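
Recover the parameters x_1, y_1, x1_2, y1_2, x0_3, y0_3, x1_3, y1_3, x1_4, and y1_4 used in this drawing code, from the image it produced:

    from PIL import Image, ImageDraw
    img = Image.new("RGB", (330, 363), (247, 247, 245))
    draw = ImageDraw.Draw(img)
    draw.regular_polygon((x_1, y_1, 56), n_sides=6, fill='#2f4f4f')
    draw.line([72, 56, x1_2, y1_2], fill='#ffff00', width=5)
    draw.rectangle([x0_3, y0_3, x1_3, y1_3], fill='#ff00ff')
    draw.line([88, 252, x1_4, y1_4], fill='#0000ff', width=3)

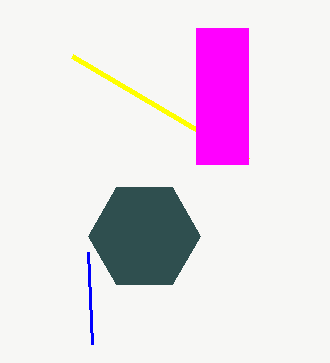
x_1 = 144; y_1 = 236; x1_2 = 248; y1_2 = 160; x0_3 = 196; y0_3 = 28; x1_3 = 248; y1_3 = 164; x1_4 = 92; y1_4 = 344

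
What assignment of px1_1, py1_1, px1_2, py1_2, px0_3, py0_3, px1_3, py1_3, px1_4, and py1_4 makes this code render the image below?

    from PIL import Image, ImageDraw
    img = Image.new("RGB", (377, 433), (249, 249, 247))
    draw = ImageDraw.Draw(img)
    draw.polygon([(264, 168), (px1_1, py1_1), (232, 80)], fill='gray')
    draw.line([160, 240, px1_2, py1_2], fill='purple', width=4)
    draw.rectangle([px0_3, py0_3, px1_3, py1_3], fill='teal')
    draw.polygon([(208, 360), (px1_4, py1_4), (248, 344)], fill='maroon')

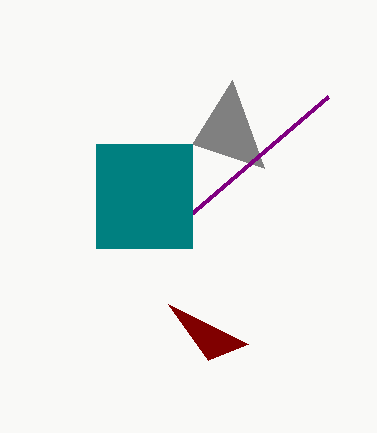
px1_1 = 192
py1_1 = 144
px1_2 = 328
py1_2 = 96
px0_3 = 96
py0_3 = 144
px1_3 = 192
py1_3 = 248
px1_4 = 168
py1_4 = 304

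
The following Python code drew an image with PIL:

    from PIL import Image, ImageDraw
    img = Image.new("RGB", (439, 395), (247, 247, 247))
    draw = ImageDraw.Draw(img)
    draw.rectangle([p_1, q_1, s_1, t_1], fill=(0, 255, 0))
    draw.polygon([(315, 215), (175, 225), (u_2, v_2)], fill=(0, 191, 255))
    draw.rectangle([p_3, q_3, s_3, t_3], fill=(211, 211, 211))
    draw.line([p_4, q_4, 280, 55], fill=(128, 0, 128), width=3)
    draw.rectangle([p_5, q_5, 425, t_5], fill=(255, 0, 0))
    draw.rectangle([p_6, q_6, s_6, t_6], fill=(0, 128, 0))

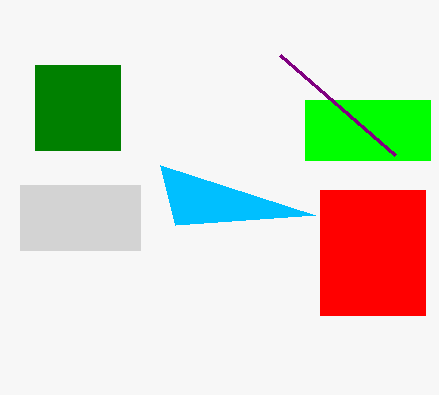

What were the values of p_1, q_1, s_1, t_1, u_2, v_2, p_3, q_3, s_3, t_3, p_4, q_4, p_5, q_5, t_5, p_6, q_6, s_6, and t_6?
p_1 = 305, q_1 = 100, s_1 = 430, t_1 = 160, u_2 = 160, v_2 = 165, p_3 = 20, q_3 = 185, s_3 = 140, t_3 = 250, p_4 = 395, q_4 = 155, p_5 = 320, q_5 = 190, t_5 = 315, p_6 = 35, q_6 = 65, s_6 = 120, t_6 = 150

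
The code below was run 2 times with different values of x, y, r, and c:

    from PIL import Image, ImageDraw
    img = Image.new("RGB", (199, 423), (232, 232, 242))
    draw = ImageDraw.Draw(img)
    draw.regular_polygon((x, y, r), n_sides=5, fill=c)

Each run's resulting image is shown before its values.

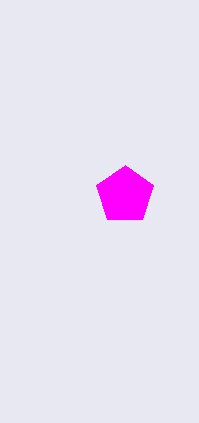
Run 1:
x = 125, y = 195, r = 30, c = 'magenta'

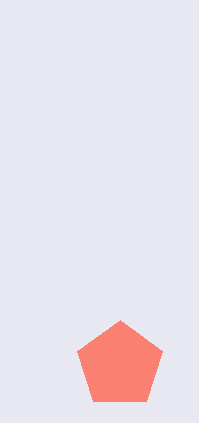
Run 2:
x = 120; y = 365; r = 45; c = 'salmon'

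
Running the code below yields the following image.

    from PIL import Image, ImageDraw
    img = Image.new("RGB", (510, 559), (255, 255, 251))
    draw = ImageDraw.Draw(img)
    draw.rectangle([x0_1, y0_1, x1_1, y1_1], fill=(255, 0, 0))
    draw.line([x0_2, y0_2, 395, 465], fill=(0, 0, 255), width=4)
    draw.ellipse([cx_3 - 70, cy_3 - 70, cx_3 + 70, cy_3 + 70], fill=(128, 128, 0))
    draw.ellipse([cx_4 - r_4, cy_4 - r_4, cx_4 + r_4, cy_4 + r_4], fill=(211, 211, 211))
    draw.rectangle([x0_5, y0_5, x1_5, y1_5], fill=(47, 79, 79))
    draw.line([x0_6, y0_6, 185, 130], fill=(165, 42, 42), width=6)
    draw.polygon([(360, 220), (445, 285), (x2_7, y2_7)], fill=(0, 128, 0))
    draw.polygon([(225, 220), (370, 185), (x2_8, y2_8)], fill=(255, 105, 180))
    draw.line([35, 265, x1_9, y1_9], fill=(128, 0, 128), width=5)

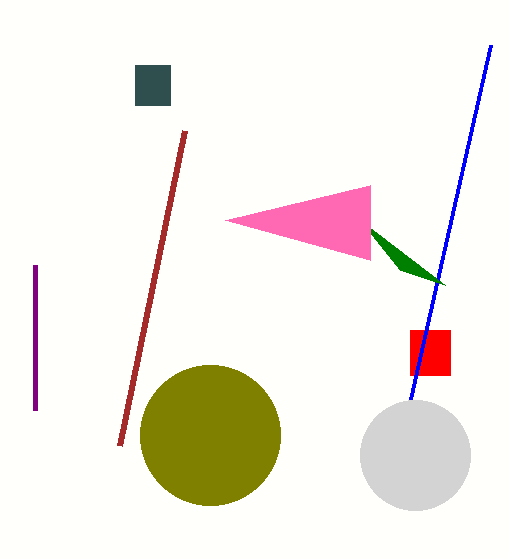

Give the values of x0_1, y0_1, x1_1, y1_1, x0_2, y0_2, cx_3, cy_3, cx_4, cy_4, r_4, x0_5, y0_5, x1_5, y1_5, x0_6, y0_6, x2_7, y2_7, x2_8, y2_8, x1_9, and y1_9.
x0_1 = 410
y0_1 = 330
x1_1 = 450
y1_1 = 375
x0_2 = 490
y0_2 = 45
cx_3 = 210
cy_3 = 435
cx_4 = 415
cy_4 = 455
r_4 = 55
x0_5 = 135
y0_5 = 65
x1_5 = 170
y1_5 = 105
x0_6 = 120
y0_6 = 445
x2_7 = 400
y2_7 = 270
x2_8 = 370
y2_8 = 260
x1_9 = 35
y1_9 = 410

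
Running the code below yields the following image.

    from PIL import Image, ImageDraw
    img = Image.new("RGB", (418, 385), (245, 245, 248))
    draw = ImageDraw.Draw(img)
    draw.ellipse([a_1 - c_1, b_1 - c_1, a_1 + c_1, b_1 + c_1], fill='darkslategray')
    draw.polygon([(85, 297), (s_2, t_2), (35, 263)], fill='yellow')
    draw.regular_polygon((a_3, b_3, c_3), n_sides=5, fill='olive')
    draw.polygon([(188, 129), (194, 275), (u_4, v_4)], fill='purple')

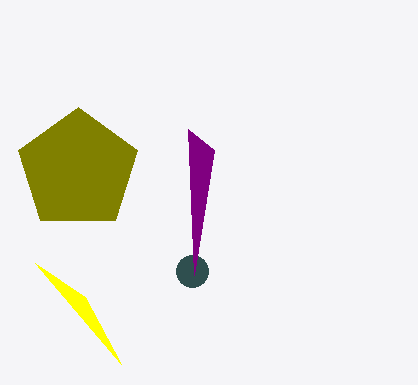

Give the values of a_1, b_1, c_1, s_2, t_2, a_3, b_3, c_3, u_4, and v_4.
a_1 = 192, b_1 = 271, c_1 = 16, s_2 = 121, t_2 = 364, a_3 = 78, b_3 = 170, c_3 = 63, u_4 = 214, v_4 = 150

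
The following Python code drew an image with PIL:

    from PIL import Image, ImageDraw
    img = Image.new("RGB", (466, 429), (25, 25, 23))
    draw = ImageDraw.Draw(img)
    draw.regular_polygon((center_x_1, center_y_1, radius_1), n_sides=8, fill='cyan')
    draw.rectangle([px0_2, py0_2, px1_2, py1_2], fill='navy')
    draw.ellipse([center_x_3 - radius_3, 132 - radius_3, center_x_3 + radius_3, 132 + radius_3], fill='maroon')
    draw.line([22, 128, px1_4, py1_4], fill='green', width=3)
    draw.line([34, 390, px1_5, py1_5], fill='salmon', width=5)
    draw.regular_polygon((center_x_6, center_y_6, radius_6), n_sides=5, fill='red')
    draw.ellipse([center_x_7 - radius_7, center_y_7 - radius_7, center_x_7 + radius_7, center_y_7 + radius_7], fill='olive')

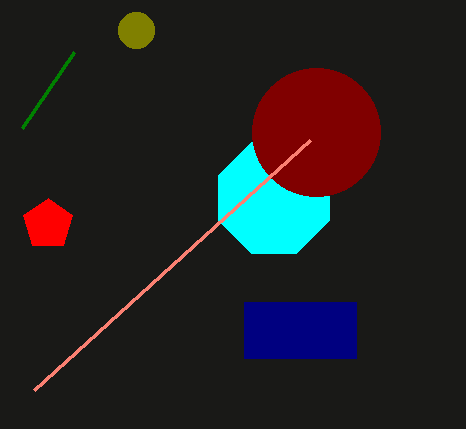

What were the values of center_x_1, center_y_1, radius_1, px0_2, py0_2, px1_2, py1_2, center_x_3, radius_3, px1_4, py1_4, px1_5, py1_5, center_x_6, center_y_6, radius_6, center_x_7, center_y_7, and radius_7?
center_x_1 = 274; center_y_1 = 198; radius_1 = 60; px0_2 = 244; py0_2 = 302; px1_2 = 356; py1_2 = 358; center_x_3 = 316; radius_3 = 64; px1_4 = 74; py1_4 = 52; px1_5 = 310; py1_5 = 140; center_x_6 = 48; center_y_6 = 224; radius_6 = 26; center_x_7 = 136; center_y_7 = 30; radius_7 = 18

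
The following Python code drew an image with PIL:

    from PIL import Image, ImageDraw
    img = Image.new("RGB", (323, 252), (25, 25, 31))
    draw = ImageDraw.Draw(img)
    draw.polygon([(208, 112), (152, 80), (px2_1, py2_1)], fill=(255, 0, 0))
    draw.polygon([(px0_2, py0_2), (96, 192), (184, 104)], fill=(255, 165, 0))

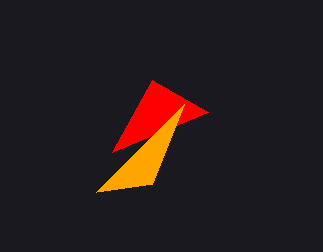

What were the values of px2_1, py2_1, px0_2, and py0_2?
px2_1 = 112; py2_1 = 152; px0_2 = 152; py0_2 = 184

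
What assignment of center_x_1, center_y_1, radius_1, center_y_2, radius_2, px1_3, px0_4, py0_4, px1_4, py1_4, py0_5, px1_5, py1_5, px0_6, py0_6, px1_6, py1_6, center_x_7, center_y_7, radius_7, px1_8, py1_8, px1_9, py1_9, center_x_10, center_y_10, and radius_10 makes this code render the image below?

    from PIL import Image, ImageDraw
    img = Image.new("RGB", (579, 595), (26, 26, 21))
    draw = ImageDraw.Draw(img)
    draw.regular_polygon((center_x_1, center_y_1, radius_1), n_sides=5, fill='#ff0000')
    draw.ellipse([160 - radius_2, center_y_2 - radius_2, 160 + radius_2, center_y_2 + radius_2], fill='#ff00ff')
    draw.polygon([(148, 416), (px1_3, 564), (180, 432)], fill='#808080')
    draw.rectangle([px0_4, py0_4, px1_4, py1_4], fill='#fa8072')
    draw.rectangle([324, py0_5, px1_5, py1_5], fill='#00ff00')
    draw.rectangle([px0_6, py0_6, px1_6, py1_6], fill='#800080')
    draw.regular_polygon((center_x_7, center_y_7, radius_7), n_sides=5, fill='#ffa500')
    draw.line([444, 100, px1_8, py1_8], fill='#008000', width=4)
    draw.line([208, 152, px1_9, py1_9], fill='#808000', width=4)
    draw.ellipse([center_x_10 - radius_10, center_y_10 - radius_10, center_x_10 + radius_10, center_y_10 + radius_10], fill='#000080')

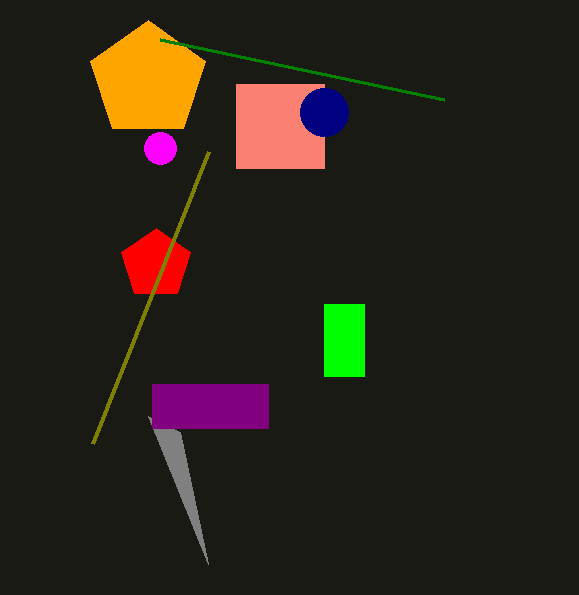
center_x_1 = 156, center_y_1 = 264, radius_1 = 36, center_y_2 = 148, radius_2 = 16, px1_3 = 208, px0_4 = 236, py0_4 = 84, px1_4 = 324, py1_4 = 168, py0_5 = 304, px1_5 = 364, py1_5 = 376, px0_6 = 152, py0_6 = 384, px1_6 = 268, py1_6 = 428, center_x_7 = 148, center_y_7 = 80, radius_7 = 60, px1_8 = 160, py1_8 = 40, px1_9 = 92, py1_9 = 444, center_x_10 = 324, center_y_10 = 112, radius_10 = 24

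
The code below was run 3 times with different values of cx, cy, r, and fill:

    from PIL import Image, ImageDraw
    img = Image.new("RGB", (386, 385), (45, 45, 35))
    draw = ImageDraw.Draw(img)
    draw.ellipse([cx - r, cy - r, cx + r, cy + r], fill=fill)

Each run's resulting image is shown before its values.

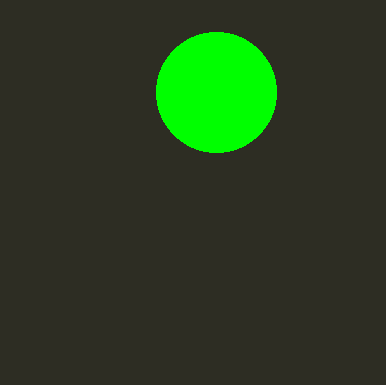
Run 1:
cx = 216, cy = 92, r = 60, fill = 'lime'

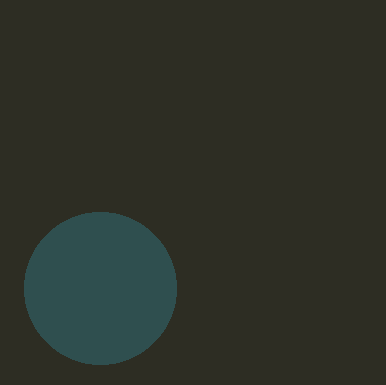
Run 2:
cx = 100, cy = 288, r = 76, fill = 'darkslategray'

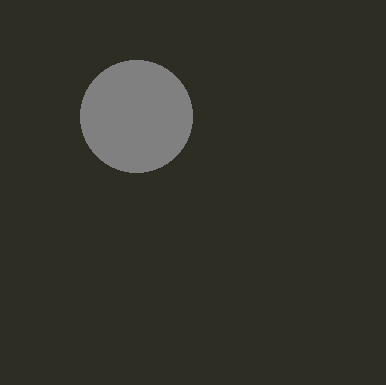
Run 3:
cx = 136, cy = 116, r = 56, fill = 'gray'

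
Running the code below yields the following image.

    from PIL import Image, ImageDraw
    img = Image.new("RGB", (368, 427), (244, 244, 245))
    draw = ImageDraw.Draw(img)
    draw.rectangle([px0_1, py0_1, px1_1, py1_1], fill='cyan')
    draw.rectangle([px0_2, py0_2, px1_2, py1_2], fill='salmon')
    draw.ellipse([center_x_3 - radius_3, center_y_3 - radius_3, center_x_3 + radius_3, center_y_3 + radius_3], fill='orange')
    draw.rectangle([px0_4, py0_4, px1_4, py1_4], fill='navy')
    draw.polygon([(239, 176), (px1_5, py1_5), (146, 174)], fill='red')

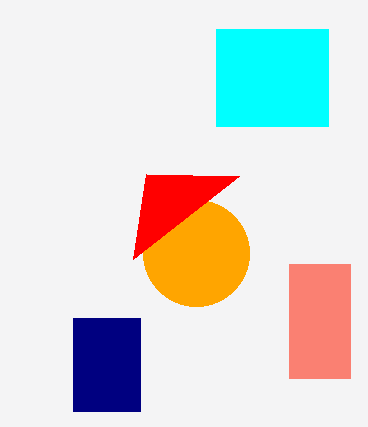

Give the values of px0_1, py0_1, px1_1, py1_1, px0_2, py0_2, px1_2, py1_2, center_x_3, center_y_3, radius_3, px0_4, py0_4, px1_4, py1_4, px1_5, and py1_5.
px0_1 = 216
py0_1 = 29
px1_1 = 328
py1_1 = 126
px0_2 = 289
py0_2 = 264
px1_2 = 350
py1_2 = 378
center_x_3 = 196
center_y_3 = 253
radius_3 = 53
px0_4 = 73
py0_4 = 318
px1_4 = 140
py1_4 = 411
px1_5 = 133
py1_5 = 259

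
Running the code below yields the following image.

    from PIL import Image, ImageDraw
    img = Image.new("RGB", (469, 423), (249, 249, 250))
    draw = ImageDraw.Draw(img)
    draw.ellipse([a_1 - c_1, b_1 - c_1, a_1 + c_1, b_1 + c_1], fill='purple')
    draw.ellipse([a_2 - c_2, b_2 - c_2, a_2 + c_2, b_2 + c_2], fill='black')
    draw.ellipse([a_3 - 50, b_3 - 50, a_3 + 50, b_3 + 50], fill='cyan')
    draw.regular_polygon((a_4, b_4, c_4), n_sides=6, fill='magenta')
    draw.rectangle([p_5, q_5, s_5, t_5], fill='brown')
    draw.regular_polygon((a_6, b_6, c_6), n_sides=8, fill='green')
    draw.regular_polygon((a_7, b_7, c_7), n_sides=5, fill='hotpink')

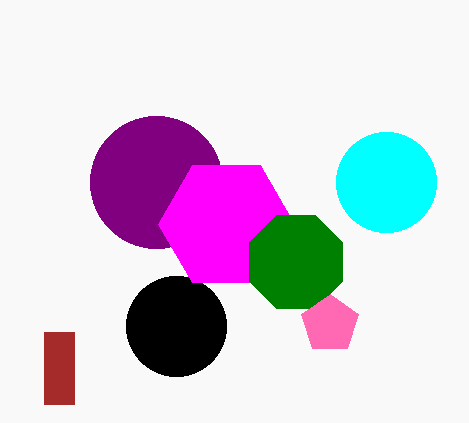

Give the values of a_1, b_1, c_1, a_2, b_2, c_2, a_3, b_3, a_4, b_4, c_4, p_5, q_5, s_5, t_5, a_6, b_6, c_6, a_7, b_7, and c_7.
a_1 = 156
b_1 = 182
c_1 = 66
a_2 = 176
b_2 = 326
c_2 = 50
a_3 = 386
b_3 = 182
a_4 = 226
b_4 = 224
c_4 = 68
p_5 = 44
q_5 = 332
s_5 = 74
t_5 = 404
a_6 = 296
b_6 = 262
c_6 = 50
a_7 = 330
b_7 = 324
c_7 = 30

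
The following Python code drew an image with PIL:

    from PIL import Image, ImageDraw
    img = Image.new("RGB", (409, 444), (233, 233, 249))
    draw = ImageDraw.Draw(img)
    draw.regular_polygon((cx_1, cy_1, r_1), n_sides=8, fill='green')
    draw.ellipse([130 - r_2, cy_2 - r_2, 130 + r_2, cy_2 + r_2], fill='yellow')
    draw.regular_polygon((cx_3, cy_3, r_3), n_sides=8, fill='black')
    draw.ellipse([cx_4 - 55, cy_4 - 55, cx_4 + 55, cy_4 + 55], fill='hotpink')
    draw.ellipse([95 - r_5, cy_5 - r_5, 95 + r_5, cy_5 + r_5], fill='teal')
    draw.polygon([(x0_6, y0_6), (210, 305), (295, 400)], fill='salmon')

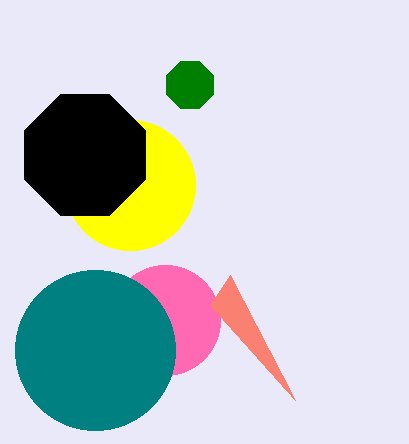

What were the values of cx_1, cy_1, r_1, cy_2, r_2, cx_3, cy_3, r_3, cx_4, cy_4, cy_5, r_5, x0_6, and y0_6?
cx_1 = 190; cy_1 = 85; r_1 = 25; cy_2 = 185; r_2 = 65; cx_3 = 85; cy_3 = 155; r_3 = 65; cx_4 = 165; cy_4 = 320; cy_5 = 350; r_5 = 80; x0_6 = 230; y0_6 = 275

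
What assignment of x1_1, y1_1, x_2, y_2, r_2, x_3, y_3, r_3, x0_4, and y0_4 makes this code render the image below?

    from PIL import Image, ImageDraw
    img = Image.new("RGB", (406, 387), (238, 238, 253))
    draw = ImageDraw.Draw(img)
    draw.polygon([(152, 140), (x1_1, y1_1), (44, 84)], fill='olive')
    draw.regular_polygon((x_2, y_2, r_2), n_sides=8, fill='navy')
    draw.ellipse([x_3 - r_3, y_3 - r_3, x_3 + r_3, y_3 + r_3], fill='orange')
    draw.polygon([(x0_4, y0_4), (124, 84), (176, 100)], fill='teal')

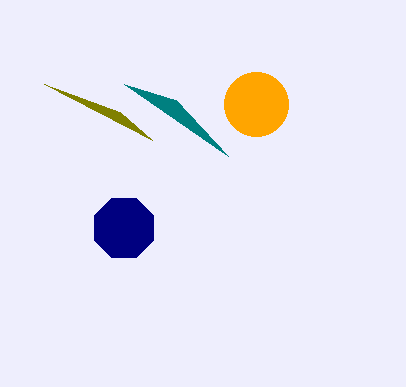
x1_1 = 120
y1_1 = 112
x_2 = 124
y_2 = 228
r_2 = 32
x_3 = 256
y_3 = 104
r_3 = 32
x0_4 = 228
y0_4 = 156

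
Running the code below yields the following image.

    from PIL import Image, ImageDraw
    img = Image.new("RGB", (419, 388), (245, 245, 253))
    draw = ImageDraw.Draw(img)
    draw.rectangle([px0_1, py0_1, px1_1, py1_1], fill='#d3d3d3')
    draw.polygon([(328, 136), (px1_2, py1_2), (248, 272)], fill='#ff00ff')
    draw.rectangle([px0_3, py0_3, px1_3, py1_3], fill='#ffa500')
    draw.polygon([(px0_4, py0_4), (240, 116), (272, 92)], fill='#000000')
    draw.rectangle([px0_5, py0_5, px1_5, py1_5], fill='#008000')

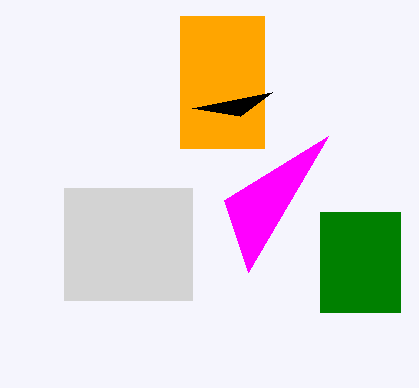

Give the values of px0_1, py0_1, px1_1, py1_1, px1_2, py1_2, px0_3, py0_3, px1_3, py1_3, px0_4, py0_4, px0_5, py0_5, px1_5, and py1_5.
px0_1 = 64
py0_1 = 188
px1_1 = 192
py1_1 = 300
px1_2 = 224
py1_2 = 200
px0_3 = 180
py0_3 = 16
px1_3 = 264
py1_3 = 148
px0_4 = 192
py0_4 = 108
px0_5 = 320
py0_5 = 212
px1_5 = 400
py1_5 = 312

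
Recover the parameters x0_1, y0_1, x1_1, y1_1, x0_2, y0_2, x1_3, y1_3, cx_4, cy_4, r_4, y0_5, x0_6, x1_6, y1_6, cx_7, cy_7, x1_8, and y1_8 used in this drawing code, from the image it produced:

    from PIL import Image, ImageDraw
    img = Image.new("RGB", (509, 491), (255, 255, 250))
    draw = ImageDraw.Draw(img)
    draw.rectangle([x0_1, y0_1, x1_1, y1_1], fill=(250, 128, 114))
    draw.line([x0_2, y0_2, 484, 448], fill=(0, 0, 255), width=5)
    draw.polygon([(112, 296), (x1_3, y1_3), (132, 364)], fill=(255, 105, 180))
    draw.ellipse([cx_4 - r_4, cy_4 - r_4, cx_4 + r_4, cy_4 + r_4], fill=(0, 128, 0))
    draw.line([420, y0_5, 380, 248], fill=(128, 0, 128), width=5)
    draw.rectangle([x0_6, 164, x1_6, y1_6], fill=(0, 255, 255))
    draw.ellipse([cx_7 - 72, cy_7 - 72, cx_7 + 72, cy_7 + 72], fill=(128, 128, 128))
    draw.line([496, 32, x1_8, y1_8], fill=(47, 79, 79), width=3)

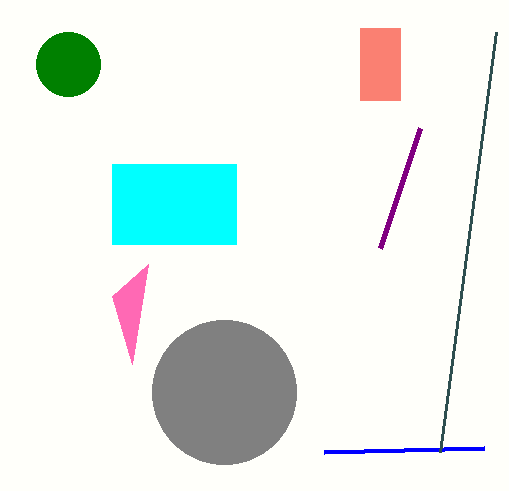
x0_1 = 360; y0_1 = 28; x1_1 = 400; y1_1 = 100; x0_2 = 324; y0_2 = 452; x1_3 = 148; y1_3 = 264; cx_4 = 68; cy_4 = 64; r_4 = 32; y0_5 = 128; x0_6 = 112; x1_6 = 236; y1_6 = 244; cx_7 = 224; cy_7 = 392; x1_8 = 440; y1_8 = 452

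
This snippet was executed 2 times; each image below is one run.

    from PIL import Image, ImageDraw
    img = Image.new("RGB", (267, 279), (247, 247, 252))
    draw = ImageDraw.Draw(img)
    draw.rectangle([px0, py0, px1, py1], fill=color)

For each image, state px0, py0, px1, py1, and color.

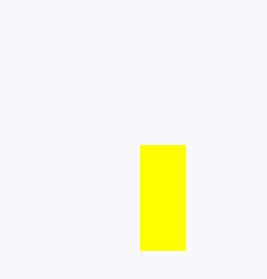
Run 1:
px0 = 140
py0 = 145
px1 = 185
py1 = 250
color = 'yellow'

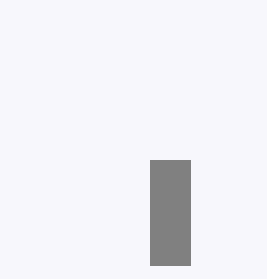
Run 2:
px0 = 150, py0 = 160, px1 = 190, py1 = 265, color = 'gray'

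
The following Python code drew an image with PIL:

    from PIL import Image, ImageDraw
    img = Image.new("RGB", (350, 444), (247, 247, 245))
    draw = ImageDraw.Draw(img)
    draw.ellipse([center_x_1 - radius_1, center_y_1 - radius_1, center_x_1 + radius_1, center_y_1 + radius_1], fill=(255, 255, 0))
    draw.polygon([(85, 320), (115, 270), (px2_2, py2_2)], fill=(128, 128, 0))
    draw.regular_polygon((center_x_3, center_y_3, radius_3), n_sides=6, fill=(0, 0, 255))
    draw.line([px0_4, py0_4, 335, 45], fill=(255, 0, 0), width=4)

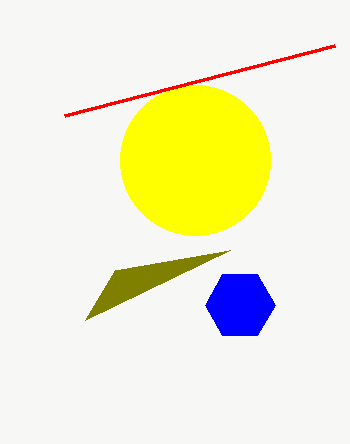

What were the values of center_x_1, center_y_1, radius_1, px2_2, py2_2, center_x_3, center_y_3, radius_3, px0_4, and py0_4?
center_x_1 = 195; center_y_1 = 160; radius_1 = 75; px2_2 = 230; py2_2 = 250; center_x_3 = 240; center_y_3 = 305; radius_3 = 35; px0_4 = 65; py0_4 = 115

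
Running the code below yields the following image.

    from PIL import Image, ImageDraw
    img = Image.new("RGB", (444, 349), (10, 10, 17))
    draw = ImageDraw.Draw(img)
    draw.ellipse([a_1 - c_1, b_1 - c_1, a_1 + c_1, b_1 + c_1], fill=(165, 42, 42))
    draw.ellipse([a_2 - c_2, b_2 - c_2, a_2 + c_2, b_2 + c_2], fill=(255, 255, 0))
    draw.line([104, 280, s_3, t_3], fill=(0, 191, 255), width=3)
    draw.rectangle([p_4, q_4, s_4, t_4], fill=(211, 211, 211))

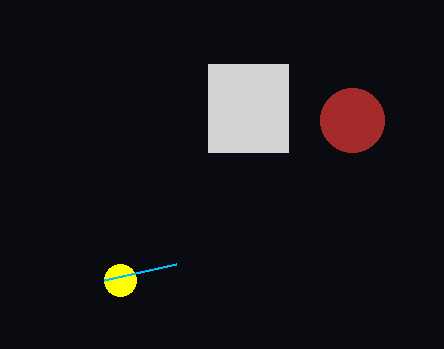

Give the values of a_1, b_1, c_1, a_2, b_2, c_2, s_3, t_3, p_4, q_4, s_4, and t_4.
a_1 = 352, b_1 = 120, c_1 = 32, a_2 = 120, b_2 = 280, c_2 = 16, s_3 = 176, t_3 = 264, p_4 = 208, q_4 = 64, s_4 = 288, t_4 = 152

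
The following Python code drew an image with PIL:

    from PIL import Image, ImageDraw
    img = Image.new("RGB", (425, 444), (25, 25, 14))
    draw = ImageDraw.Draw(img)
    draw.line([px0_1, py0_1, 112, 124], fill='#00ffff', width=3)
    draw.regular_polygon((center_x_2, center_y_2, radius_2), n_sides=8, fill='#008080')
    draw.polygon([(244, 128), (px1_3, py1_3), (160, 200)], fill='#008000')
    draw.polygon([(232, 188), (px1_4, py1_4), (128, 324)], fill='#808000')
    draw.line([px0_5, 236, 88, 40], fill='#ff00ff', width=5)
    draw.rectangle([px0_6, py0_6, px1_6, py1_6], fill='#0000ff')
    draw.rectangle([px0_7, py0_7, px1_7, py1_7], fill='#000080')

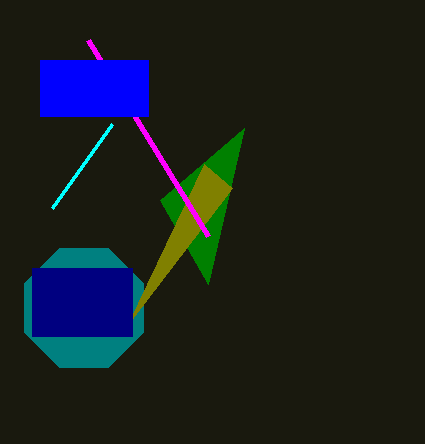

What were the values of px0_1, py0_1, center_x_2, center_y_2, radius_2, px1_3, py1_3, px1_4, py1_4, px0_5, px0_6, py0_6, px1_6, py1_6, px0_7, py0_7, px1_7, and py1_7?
px0_1 = 52, py0_1 = 208, center_x_2 = 84, center_y_2 = 308, radius_2 = 64, px1_3 = 208, py1_3 = 284, px1_4 = 204, py1_4 = 164, px0_5 = 208, px0_6 = 40, py0_6 = 60, px1_6 = 148, py1_6 = 116, px0_7 = 32, py0_7 = 268, px1_7 = 132, py1_7 = 336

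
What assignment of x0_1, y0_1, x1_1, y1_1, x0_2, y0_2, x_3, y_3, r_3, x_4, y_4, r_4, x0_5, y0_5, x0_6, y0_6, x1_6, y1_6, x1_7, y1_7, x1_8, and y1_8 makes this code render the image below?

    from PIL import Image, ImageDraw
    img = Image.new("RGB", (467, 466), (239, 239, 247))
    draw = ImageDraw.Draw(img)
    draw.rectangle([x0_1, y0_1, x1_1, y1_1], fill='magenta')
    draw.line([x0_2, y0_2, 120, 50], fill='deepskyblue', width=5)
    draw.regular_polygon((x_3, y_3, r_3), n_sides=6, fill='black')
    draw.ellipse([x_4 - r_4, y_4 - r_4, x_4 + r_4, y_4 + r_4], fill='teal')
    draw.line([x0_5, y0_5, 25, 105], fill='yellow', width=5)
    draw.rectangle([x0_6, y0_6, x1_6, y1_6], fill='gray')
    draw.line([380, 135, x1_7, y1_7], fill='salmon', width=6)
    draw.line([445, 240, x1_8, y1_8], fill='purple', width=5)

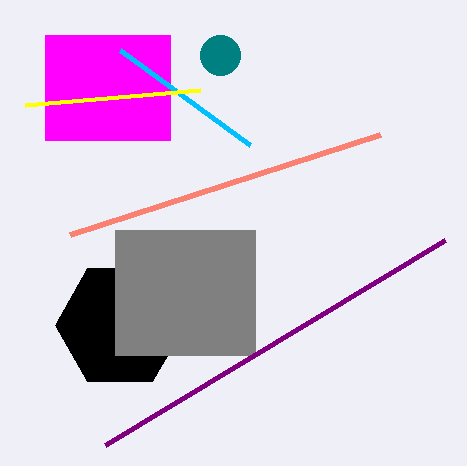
x0_1 = 45; y0_1 = 35; x1_1 = 170; y1_1 = 140; x0_2 = 250; y0_2 = 145; x_3 = 120; y_3 = 325; r_3 = 65; x_4 = 220; y_4 = 55; r_4 = 20; x0_5 = 200; y0_5 = 90; x0_6 = 115; y0_6 = 230; x1_6 = 255; y1_6 = 355; x1_7 = 70; y1_7 = 235; x1_8 = 105; y1_8 = 445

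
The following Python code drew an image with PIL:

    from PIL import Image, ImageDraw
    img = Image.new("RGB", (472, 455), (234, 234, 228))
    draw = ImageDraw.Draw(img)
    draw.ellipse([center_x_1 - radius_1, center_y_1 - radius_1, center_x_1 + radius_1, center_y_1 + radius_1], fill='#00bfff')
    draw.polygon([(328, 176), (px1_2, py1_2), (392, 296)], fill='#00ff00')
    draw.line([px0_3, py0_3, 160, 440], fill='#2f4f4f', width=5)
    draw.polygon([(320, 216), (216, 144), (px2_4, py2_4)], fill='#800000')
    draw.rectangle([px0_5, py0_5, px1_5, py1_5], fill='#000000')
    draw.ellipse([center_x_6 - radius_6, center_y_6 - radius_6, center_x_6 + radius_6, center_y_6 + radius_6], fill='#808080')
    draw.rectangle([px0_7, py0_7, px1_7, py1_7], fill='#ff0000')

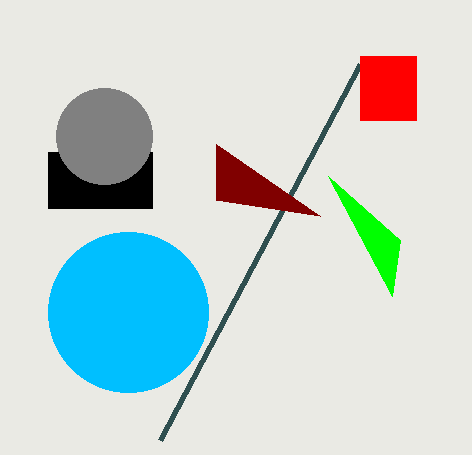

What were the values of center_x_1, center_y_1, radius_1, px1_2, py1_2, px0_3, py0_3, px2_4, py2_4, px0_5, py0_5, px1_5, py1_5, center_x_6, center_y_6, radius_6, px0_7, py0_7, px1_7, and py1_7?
center_x_1 = 128
center_y_1 = 312
radius_1 = 80
px1_2 = 400
py1_2 = 240
px0_3 = 360
py0_3 = 64
px2_4 = 216
py2_4 = 200
px0_5 = 48
py0_5 = 152
px1_5 = 152
py1_5 = 208
center_x_6 = 104
center_y_6 = 136
radius_6 = 48
px0_7 = 360
py0_7 = 56
px1_7 = 416
py1_7 = 120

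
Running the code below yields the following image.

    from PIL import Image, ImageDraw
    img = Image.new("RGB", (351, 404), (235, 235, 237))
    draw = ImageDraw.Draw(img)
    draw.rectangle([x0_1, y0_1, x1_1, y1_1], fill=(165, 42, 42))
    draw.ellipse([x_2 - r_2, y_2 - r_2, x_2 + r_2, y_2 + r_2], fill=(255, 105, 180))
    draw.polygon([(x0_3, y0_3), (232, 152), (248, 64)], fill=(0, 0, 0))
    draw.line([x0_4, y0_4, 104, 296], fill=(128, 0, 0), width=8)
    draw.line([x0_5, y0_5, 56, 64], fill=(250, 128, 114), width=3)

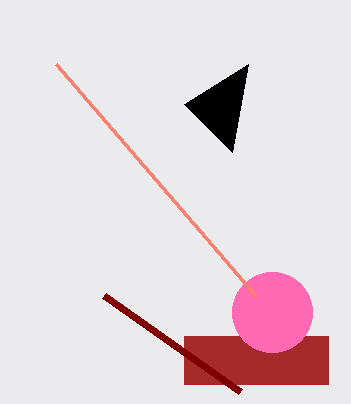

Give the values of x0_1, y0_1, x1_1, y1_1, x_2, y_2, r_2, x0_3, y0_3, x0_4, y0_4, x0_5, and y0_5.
x0_1 = 184; y0_1 = 336; x1_1 = 328; y1_1 = 384; x_2 = 272; y_2 = 312; r_2 = 40; x0_3 = 184; y0_3 = 104; x0_4 = 240; y0_4 = 392; x0_5 = 256; y0_5 = 296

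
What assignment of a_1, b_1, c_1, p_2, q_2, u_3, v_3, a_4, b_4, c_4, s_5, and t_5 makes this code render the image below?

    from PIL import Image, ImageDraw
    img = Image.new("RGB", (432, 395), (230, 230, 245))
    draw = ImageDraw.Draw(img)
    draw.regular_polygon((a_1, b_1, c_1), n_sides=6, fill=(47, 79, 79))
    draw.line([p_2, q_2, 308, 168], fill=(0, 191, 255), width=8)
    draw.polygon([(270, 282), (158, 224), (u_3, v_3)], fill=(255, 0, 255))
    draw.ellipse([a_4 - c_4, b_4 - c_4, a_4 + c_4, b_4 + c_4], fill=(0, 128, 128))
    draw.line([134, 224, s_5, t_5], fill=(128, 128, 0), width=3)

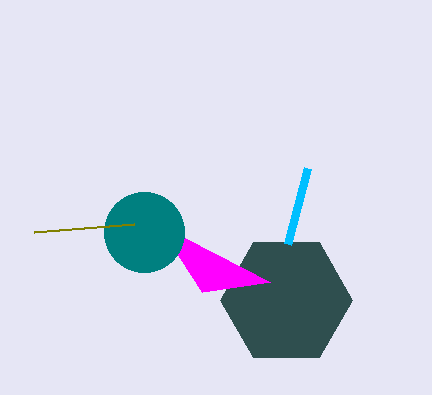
a_1 = 286
b_1 = 300
c_1 = 66
p_2 = 288
q_2 = 244
u_3 = 202
v_3 = 292
a_4 = 144
b_4 = 232
c_4 = 40
s_5 = 34
t_5 = 232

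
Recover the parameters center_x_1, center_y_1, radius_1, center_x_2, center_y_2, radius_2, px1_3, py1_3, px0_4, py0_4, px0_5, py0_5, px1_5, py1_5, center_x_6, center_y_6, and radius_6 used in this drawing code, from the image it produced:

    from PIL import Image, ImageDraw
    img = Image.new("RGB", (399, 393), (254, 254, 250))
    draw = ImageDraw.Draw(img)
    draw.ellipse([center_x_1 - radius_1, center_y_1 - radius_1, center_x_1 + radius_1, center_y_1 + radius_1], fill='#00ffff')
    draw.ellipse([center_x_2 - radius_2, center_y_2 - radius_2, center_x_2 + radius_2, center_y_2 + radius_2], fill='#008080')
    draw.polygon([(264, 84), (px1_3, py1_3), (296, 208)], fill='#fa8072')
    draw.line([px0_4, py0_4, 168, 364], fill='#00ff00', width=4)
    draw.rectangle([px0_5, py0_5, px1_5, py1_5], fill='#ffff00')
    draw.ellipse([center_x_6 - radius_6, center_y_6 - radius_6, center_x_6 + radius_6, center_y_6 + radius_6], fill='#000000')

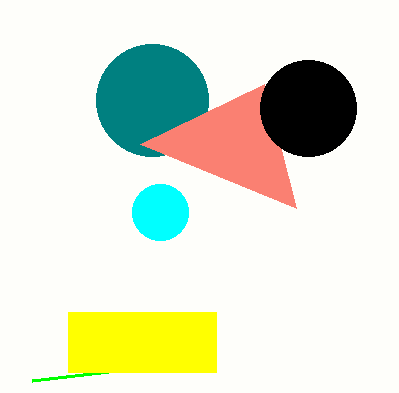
center_x_1 = 160; center_y_1 = 212; radius_1 = 28; center_x_2 = 152; center_y_2 = 100; radius_2 = 56; px1_3 = 140; py1_3 = 144; px0_4 = 32; py0_4 = 380; px0_5 = 68; py0_5 = 312; px1_5 = 216; py1_5 = 372; center_x_6 = 308; center_y_6 = 108; radius_6 = 48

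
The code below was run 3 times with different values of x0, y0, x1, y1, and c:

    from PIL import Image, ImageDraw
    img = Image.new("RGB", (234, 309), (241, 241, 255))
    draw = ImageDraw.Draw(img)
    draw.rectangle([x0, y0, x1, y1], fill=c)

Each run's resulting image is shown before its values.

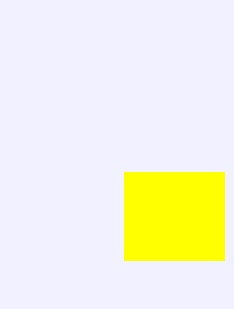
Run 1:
x0 = 124
y0 = 172
x1 = 224
y1 = 260
c = 'yellow'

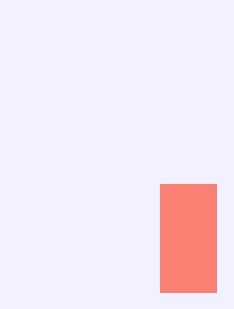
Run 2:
x0 = 160; y0 = 184; x1 = 216; y1 = 292; c = 'salmon'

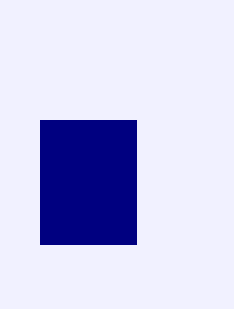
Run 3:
x0 = 40
y0 = 120
x1 = 136
y1 = 244
c = 'navy'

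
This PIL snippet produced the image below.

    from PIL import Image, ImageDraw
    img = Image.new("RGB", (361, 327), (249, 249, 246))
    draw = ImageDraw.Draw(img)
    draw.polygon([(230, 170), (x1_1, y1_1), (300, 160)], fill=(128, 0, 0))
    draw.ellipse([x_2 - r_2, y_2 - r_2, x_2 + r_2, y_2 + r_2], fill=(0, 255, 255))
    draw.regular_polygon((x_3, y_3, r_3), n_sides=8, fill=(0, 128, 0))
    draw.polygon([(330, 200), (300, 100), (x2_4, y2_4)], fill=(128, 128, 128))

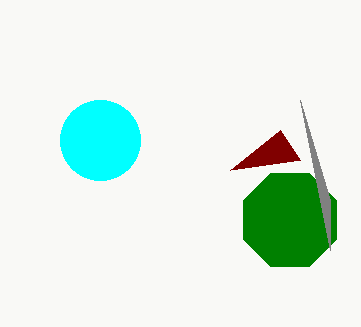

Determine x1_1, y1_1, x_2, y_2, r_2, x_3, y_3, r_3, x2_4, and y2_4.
x1_1 = 280; y1_1 = 130; x_2 = 100; y_2 = 140; r_2 = 40; x_3 = 290; y_3 = 220; r_3 = 50; x2_4 = 330; y2_4 = 250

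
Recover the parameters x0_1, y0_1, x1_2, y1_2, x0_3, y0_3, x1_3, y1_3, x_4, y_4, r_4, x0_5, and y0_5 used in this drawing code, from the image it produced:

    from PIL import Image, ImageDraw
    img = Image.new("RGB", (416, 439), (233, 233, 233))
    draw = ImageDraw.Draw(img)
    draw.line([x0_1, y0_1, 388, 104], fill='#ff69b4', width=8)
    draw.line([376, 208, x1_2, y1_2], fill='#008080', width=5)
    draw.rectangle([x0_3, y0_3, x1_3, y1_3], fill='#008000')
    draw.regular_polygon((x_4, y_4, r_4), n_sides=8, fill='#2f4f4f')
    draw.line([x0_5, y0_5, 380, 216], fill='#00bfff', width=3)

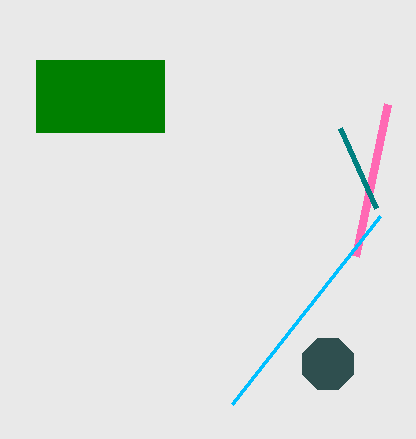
x0_1 = 356; y0_1 = 256; x1_2 = 340; y1_2 = 128; x0_3 = 36; y0_3 = 60; x1_3 = 164; y1_3 = 132; x_4 = 328; y_4 = 364; r_4 = 28; x0_5 = 232; y0_5 = 404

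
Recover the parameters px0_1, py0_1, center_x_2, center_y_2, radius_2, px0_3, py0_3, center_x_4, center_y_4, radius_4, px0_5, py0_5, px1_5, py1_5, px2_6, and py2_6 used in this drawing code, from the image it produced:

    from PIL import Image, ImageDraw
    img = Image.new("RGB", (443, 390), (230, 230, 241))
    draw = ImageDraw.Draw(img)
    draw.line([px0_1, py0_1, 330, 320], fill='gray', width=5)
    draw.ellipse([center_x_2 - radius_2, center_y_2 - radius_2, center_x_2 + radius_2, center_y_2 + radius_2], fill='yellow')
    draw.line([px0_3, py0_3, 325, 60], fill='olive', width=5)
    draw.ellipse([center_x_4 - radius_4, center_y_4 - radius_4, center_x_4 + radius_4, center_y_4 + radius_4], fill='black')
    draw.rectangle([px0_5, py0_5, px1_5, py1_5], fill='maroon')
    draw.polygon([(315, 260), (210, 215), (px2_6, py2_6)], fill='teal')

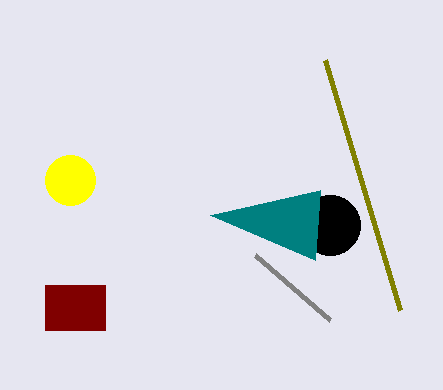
px0_1 = 255, py0_1 = 255, center_x_2 = 70, center_y_2 = 180, radius_2 = 25, px0_3 = 400, py0_3 = 310, center_x_4 = 330, center_y_4 = 225, radius_4 = 30, px0_5 = 45, py0_5 = 285, px1_5 = 105, py1_5 = 330, px2_6 = 320, py2_6 = 190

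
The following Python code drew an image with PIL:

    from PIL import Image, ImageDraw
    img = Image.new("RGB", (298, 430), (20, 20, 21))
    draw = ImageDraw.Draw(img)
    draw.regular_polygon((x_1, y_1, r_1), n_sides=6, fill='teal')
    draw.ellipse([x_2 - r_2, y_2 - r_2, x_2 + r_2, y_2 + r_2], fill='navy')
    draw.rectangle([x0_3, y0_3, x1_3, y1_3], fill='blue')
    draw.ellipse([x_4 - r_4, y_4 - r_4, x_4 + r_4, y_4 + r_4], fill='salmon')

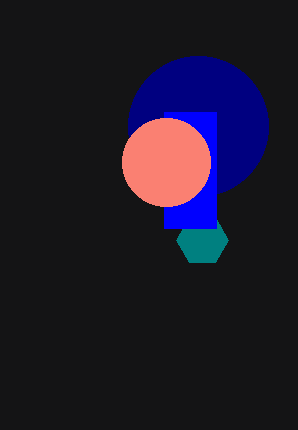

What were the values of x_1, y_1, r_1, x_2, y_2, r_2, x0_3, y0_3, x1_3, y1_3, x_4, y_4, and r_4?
x_1 = 202, y_1 = 240, r_1 = 26, x_2 = 198, y_2 = 126, r_2 = 70, x0_3 = 164, y0_3 = 112, x1_3 = 216, y1_3 = 228, x_4 = 166, y_4 = 162, r_4 = 44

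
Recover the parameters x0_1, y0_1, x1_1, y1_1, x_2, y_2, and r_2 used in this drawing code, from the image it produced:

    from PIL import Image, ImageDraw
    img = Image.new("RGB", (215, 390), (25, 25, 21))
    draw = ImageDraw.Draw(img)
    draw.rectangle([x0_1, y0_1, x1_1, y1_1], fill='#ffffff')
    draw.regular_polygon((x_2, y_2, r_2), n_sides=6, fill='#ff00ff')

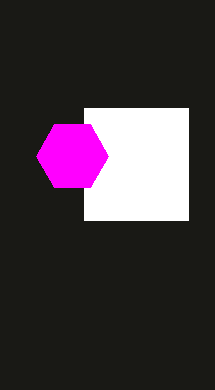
x0_1 = 84; y0_1 = 108; x1_1 = 188; y1_1 = 220; x_2 = 72; y_2 = 156; r_2 = 36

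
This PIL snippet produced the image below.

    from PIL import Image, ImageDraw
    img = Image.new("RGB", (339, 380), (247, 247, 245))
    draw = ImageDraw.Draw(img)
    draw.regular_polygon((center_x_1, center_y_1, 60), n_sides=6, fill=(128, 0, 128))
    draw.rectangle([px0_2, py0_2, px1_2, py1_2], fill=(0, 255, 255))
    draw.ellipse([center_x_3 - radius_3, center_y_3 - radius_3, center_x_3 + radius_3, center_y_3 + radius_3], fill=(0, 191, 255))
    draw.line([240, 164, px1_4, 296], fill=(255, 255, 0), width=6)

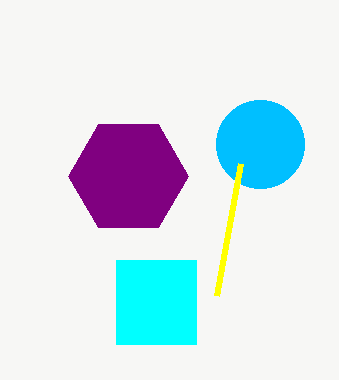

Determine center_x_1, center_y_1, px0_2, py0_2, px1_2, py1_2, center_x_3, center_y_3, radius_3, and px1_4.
center_x_1 = 128; center_y_1 = 176; px0_2 = 116; py0_2 = 260; px1_2 = 196; py1_2 = 344; center_x_3 = 260; center_y_3 = 144; radius_3 = 44; px1_4 = 216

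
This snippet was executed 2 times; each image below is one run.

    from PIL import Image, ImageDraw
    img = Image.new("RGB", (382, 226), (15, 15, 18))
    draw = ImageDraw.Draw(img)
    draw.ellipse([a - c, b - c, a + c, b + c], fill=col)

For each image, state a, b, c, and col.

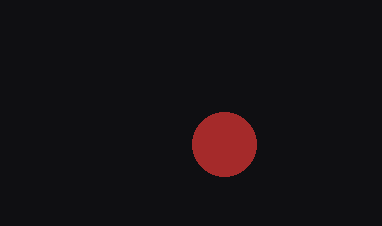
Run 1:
a = 224; b = 144; c = 32; col = 'brown'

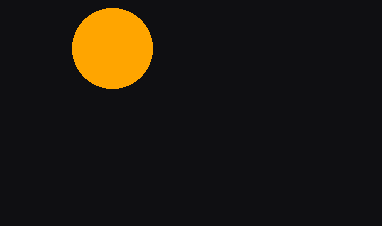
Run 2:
a = 112, b = 48, c = 40, col = 'orange'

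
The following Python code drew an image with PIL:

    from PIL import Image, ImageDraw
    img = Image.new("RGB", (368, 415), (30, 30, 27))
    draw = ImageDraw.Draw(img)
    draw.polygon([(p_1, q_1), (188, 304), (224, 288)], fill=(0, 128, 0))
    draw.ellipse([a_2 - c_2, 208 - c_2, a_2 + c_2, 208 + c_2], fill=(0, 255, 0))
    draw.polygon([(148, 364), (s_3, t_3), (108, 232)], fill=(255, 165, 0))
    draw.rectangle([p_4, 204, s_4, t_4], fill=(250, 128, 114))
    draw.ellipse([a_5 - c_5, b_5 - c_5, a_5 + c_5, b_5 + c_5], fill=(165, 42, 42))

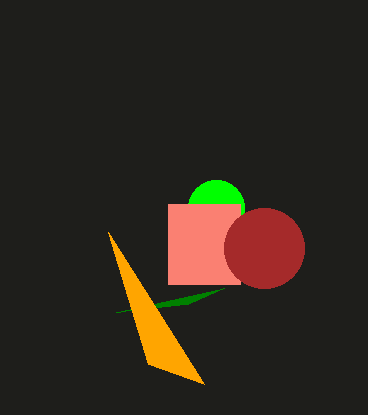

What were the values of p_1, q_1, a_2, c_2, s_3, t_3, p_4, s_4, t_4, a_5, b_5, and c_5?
p_1 = 116; q_1 = 312; a_2 = 216; c_2 = 28; s_3 = 204; t_3 = 384; p_4 = 168; s_4 = 240; t_4 = 284; a_5 = 264; b_5 = 248; c_5 = 40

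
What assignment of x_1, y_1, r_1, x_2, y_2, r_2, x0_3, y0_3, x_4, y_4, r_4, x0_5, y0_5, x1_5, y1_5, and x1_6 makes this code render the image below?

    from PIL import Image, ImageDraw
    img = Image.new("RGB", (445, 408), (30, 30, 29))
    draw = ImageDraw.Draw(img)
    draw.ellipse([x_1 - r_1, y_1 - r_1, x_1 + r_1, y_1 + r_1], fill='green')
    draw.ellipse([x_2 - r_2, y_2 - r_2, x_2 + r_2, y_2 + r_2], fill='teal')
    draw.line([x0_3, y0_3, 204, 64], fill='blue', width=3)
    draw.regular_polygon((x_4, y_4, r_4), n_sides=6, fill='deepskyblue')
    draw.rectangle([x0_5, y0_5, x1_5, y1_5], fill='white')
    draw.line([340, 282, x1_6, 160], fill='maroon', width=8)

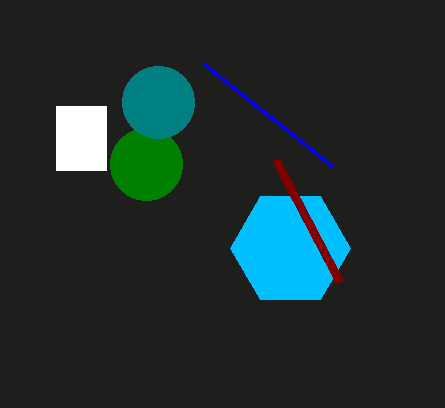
x_1 = 146, y_1 = 164, r_1 = 36, x_2 = 158, y_2 = 102, r_2 = 36, x0_3 = 332, y0_3 = 166, x_4 = 290, y_4 = 248, r_4 = 60, x0_5 = 56, y0_5 = 106, x1_5 = 106, y1_5 = 170, x1_6 = 276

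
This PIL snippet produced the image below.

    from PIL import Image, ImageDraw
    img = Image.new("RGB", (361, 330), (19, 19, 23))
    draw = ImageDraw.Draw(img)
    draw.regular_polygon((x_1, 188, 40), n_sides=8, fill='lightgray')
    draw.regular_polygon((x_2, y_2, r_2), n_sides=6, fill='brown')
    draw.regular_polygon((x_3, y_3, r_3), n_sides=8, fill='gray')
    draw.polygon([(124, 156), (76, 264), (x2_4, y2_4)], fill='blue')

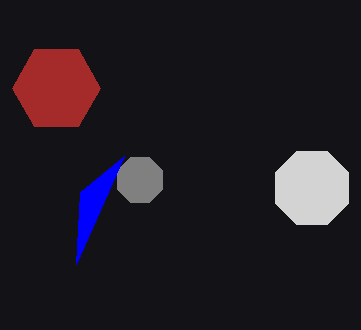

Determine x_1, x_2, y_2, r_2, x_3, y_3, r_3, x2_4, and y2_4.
x_1 = 312, x_2 = 56, y_2 = 88, r_2 = 44, x_3 = 140, y_3 = 180, r_3 = 24, x2_4 = 80, y2_4 = 192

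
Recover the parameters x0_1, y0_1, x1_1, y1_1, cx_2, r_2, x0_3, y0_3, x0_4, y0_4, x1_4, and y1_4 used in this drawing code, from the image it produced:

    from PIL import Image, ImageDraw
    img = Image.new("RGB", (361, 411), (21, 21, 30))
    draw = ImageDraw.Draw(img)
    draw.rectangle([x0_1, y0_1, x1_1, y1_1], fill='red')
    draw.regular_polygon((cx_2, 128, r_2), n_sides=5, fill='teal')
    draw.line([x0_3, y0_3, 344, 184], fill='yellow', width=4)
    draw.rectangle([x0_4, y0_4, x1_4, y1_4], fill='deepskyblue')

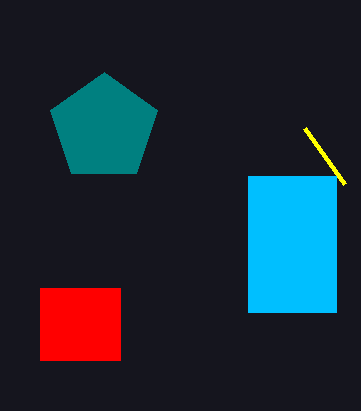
x0_1 = 40
y0_1 = 288
x1_1 = 120
y1_1 = 360
cx_2 = 104
r_2 = 56
x0_3 = 304
y0_3 = 128
x0_4 = 248
y0_4 = 176
x1_4 = 336
y1_4 = 312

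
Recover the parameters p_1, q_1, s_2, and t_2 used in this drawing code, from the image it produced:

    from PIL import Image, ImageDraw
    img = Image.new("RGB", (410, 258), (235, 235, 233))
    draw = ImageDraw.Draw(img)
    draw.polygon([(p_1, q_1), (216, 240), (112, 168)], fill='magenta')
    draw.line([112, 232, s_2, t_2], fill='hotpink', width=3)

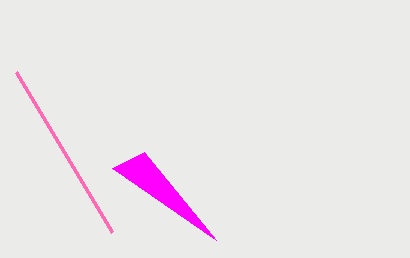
p_1 = 144, q_1 = 152, s_2 = 16, t_2 = 72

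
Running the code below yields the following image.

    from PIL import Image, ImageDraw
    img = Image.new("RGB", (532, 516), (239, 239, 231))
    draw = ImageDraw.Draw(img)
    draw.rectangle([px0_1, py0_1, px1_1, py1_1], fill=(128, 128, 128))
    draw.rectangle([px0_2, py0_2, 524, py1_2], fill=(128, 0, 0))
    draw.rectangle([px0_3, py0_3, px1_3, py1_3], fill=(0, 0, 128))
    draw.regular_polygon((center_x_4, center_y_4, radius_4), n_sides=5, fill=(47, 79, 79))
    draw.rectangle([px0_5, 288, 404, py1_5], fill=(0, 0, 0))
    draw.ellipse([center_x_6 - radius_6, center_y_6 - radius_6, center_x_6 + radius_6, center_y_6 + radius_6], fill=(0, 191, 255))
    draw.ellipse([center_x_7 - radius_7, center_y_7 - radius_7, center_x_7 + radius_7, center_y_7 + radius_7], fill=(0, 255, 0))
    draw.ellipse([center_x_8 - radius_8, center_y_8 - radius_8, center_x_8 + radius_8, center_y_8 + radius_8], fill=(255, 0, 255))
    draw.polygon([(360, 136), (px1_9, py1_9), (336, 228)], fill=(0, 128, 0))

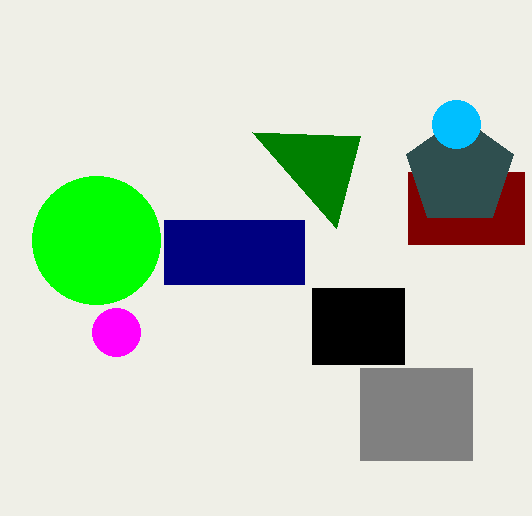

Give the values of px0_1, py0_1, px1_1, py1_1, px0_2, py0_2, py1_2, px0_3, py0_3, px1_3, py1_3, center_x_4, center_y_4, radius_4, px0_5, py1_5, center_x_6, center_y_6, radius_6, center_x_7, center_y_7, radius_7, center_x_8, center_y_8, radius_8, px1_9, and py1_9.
px0_1 = 360; py0_1 = 368; px1_1 = 472; py1_1 = 460; px0_2 = 408; py0_2 = 172; py1_2 = 244; px0_3 = 164; py0_3 = 220; px1_3 = 304; py1_3 = 284; center_x_4 = 460; center_y_4 = 172; radius_4 = 56; px0_5 = 312; py1_5 = 364; center_x_6 = 456; center_y_6 = 124; radius_6 = 24; center_x_7 = 96; center_y_7 = 240; radius_7 = 64; center_x_8 = 116; center_y_8 = 332; radius_8 = 24; px1_9 = 252; py1_9 = 132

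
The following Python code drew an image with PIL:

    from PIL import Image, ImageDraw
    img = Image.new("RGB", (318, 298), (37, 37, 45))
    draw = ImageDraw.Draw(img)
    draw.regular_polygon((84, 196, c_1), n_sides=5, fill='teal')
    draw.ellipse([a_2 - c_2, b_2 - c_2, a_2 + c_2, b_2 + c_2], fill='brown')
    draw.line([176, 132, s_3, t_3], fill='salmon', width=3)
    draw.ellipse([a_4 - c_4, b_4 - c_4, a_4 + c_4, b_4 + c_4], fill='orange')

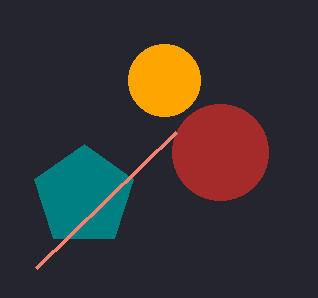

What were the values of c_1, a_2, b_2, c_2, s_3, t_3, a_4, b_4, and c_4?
c_1 = 52
a_2 = 220
b_2 = 152
c_2 = 48
s_3 = 36
t_3 = 268
a_4 = 164
b_4 = 80
c_4 = 36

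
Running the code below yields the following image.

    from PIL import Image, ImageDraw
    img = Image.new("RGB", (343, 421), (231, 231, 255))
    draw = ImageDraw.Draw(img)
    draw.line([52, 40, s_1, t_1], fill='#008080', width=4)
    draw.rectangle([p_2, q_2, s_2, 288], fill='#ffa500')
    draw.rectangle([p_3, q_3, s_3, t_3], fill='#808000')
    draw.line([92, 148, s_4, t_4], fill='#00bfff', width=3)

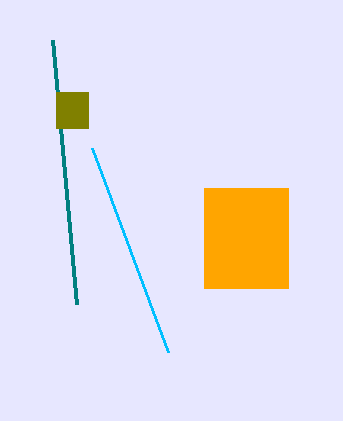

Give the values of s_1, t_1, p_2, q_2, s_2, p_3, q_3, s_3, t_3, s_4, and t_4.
s_1 = 76, t_1 = 304, p_2 = 204, q_2 = 188, s_2 = 288, p_3 = 56, q_3 = 92, s_3 = 88, t_3 = 128, s_4 = 168, t_4 = 352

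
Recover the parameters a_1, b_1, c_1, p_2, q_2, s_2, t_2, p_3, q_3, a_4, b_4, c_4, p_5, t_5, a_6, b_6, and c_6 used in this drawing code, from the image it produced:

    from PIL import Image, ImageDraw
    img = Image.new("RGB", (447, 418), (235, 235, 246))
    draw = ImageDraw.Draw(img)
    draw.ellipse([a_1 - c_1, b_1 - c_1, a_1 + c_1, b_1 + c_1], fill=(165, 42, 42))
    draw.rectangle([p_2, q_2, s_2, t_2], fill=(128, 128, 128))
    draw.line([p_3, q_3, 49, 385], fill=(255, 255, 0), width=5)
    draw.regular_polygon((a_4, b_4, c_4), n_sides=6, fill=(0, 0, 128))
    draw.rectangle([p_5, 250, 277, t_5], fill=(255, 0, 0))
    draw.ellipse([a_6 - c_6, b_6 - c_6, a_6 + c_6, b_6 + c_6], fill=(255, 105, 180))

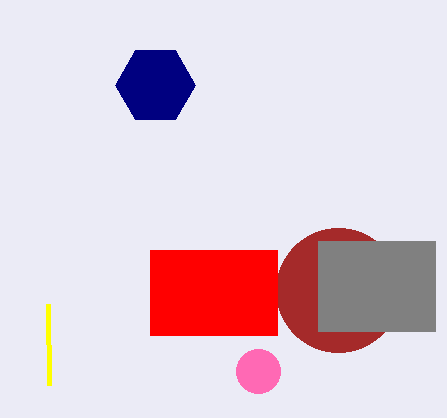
a_1 = 338; b_1 = 290; c_1 = 62; p_2 = 318; q_2 = 241; s_2 = 435; t_2 = 331; p_3 = 48; q_3 = 304; a_4 = 155; b_4 = 85; c_4 = 40; p_5 = 150; t_5 = 335; a_6 = 258; b_6 = 371; c_6 = 22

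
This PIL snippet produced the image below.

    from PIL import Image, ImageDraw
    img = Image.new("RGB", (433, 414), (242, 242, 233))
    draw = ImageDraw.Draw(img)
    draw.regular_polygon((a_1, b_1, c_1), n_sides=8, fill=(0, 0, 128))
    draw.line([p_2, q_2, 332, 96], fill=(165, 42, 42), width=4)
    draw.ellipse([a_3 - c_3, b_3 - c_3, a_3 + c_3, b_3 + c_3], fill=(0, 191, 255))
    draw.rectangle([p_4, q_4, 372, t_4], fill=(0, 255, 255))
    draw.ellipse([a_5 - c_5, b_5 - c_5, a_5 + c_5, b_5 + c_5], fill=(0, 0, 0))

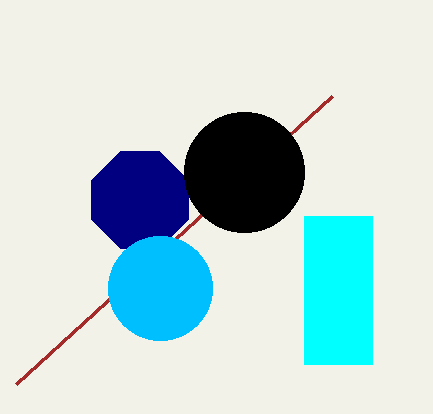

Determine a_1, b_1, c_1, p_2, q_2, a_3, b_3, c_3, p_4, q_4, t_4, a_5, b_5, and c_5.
a_1 = 140, b_1 = 200, c_1 = 52, p_2 = 16, q_2 = 384, a_3 = 160, b_3 = 288, c_3 = 52, p_4 = 304, q_4 = 216, t_4 = 364, a_5 = 244, b_5 = 172, c_5 = 60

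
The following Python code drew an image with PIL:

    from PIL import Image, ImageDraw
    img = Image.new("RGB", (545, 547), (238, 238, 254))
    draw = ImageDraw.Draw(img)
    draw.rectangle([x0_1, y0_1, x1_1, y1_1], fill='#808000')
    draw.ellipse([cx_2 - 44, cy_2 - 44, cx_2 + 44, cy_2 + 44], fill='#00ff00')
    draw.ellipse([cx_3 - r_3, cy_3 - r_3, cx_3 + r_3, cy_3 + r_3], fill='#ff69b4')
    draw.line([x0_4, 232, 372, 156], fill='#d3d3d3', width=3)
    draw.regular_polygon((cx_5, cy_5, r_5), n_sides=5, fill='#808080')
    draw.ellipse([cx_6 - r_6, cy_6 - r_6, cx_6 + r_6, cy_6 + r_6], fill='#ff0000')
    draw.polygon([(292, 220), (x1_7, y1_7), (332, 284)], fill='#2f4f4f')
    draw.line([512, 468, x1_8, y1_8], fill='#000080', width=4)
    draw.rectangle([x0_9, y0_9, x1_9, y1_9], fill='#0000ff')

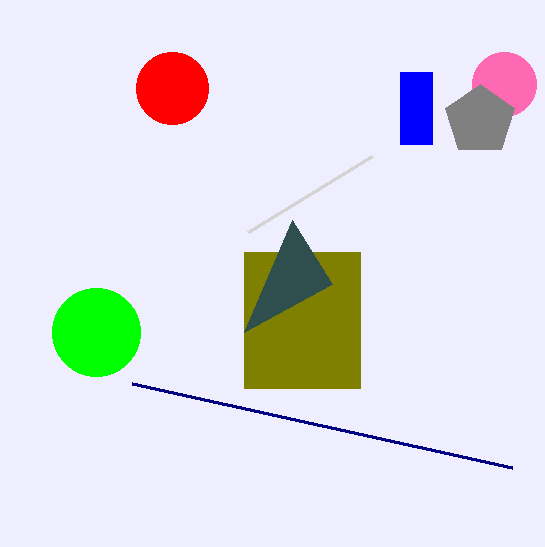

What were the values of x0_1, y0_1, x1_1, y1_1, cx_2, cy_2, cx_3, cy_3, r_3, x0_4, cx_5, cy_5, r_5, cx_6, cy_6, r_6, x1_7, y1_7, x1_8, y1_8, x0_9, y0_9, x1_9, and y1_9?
x0_1 = 244; y0_1 = 252; x1_1 = 360; y1_1 = 388; cx_2 = 96; cy_2 = 332; cx_3 = 504; cy_3 = 84; r_3 = 32; x0_4 = 248; cx_5 = 480; cy_5 = 120; r_5 = 36; cx_6 = 172; cy_6 = 88; r_6 = 36; x1_7 = 244; y1_7 = 332; x1_8 = 132; y1_8 = 384; x0_9 = 400; y0_9 = 72; x1_9 = 432; y1_9 = 144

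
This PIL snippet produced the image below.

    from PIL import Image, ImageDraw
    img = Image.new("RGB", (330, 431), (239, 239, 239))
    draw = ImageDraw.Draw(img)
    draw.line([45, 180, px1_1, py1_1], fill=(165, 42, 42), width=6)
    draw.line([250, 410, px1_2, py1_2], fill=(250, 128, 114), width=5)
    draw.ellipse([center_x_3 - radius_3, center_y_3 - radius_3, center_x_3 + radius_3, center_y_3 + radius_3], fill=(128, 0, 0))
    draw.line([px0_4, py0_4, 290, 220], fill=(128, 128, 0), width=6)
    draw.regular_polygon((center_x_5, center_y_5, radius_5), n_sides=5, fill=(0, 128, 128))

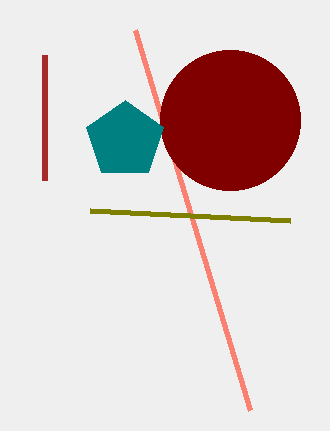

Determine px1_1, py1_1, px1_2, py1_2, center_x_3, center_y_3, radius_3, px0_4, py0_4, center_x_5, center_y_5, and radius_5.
px1_1 = 45, py1_1 = 55, px1_2 = 135, py1_2 = 30, center_x_3 = 230, center_y_3 = 120, radius_3 = 70, px0_4 = 90, py0_4 = 210, center_x_5 = 125, center_y_5 = 140, radius_5 = 40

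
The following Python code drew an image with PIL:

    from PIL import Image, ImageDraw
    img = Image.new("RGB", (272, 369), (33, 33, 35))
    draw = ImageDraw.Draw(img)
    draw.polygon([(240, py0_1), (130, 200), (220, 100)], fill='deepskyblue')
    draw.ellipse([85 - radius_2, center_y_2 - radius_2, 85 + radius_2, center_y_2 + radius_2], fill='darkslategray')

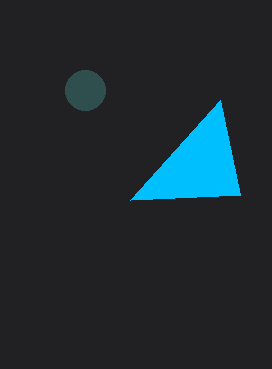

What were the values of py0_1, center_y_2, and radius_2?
py0_1 = 195; center_y_2 = 90; radius_2 = 20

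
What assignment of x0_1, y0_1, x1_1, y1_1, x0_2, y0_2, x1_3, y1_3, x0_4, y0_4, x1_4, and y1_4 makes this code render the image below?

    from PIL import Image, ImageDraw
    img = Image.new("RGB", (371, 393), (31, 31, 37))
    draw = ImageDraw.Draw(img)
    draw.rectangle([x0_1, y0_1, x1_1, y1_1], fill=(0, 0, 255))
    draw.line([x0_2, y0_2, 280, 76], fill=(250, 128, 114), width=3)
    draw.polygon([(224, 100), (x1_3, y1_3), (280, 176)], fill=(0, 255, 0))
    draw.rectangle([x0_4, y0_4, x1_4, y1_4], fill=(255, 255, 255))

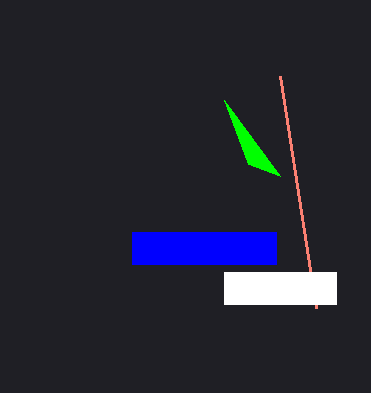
x0_1 = 132, y0_1 = 232, x1_1 = 276, y1_1 = 264, x0_2 = 316, y0_2 = 308, x1_3 = 248, y1_3 = 164, x0_4 = 224, y0_4 = 272, x1_4 = 336, y1_4 = 304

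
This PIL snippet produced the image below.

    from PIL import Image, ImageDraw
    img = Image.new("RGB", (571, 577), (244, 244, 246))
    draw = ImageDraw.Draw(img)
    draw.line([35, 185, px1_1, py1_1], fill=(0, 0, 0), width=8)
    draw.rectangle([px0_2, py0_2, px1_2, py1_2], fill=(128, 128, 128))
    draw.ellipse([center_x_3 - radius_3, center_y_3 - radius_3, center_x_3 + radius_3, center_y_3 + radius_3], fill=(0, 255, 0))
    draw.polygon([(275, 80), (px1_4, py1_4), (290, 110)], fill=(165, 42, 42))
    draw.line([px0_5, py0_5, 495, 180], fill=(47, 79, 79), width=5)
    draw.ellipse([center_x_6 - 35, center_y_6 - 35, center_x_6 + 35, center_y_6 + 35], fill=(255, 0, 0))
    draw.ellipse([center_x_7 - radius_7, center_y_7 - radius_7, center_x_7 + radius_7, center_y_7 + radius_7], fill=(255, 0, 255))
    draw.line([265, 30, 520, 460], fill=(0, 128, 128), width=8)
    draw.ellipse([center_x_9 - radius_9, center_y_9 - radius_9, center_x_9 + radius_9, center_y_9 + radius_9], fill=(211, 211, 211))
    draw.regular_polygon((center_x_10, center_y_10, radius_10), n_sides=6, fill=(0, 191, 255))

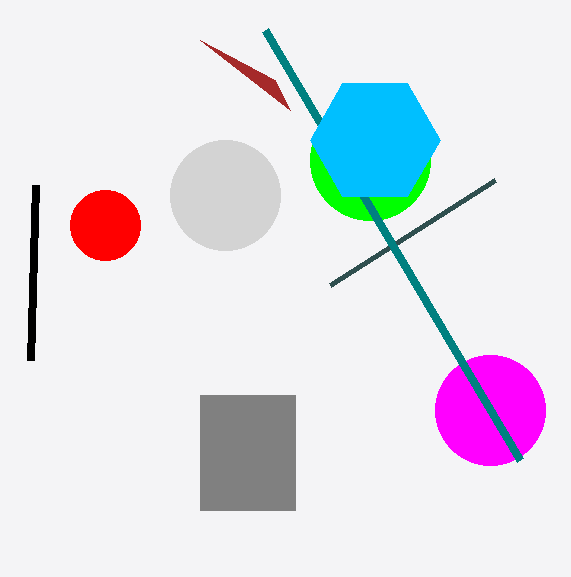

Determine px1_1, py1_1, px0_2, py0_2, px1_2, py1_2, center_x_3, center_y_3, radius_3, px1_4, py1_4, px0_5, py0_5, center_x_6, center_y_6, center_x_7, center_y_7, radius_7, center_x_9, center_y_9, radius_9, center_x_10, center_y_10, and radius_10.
px1_1 = 30
py1_1 = 360
px0_2 = 200
py0_2 = 395
px1_2 = 295
py1_2 = 510
center_x_3 = 370
center_y_3 = 160
radius_3 = 60
px1_4 = 200
py1_4 = 40
px0_5 = 330
py0_5 = 285
center_x_6 = 105
center_y_6 = 225
center_x_7 = 490
center_y_7 = 410
radius_7 = 55
center_x_9 = 225
center_y_9 = 195
radius_9 = 55
center_x_10 = 375
center_y_10 = 140
radius_10 = 65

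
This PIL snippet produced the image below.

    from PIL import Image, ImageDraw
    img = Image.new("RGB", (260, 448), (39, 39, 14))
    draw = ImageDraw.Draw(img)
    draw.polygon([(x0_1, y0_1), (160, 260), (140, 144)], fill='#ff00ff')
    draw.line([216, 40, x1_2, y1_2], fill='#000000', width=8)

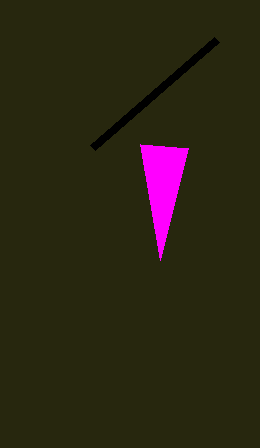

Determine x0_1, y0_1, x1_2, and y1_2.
x0_1 = 188; y0_1 = 148; x1_2 = 92; y1_2 = 148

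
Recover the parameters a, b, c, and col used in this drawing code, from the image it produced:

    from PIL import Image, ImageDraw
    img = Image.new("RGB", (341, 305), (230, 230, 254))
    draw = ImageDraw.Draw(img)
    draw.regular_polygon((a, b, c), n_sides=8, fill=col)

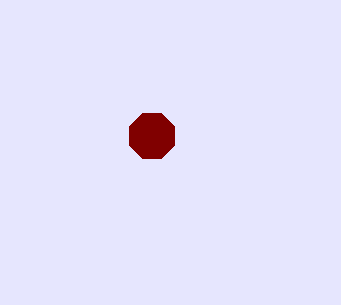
a = 152, b = 136, c = 24, col = 'maroon'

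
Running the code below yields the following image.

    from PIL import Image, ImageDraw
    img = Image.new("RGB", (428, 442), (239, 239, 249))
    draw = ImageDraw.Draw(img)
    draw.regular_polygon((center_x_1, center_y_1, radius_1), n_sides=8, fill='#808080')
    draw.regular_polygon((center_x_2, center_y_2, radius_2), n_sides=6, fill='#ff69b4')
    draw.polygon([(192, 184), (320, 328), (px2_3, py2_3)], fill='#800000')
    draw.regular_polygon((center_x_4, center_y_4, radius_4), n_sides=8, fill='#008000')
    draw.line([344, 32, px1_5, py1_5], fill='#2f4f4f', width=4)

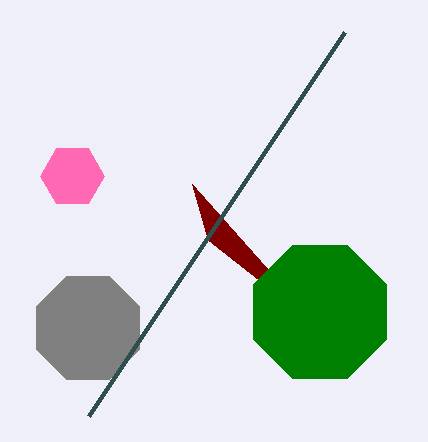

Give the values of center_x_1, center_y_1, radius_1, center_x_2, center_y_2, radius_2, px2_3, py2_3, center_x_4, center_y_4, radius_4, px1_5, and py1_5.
center_x_1 = 88, center_y_1 = 328, radius_1 = 56, center_x_2 = 72, center_y_2 = 176, radius_2 = 32, px2_3 = 208, py2_3 = 240, center_x_4 = 320, center_y_4 = 312, radius_4 = 72, px1_5 = 88, py1_5 = 416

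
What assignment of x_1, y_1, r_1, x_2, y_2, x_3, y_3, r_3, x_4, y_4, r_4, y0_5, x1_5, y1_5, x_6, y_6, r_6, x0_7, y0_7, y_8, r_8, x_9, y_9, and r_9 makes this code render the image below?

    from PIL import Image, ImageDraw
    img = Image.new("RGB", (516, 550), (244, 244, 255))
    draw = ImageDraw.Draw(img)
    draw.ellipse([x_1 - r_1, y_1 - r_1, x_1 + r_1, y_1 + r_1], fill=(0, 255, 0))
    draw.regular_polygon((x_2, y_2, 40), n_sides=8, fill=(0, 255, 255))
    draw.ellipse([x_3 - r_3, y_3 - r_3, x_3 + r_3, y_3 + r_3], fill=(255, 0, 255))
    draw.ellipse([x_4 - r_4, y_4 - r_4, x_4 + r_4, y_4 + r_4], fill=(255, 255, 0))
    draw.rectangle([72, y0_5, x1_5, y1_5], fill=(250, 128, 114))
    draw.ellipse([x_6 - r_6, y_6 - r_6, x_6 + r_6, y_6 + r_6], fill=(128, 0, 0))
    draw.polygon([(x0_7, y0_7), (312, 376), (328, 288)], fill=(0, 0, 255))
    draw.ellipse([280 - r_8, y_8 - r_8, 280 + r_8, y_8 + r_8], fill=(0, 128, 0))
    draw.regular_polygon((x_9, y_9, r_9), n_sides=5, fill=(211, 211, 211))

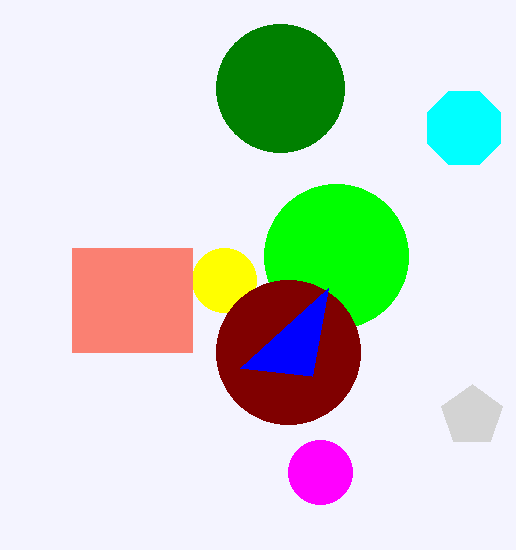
x_1 = 336, y_1 = 256, r_1 = 72, x_2 = 464, y_2 = 128, x_3 = 320, y_3 = 472, r_3 = 32, x_4 = 224, y_4 = 280, r_4 = 32, y0_5 = 248, x1_5 = 192, y1_5 = 352, x_6 = 288, y_6 = 352, r_6 = 72, x0_7 = 240, y0_7 = 368, y_8 = 88, r_8 = 64, x_9 = 472, y_9 = 416, r_9 = 32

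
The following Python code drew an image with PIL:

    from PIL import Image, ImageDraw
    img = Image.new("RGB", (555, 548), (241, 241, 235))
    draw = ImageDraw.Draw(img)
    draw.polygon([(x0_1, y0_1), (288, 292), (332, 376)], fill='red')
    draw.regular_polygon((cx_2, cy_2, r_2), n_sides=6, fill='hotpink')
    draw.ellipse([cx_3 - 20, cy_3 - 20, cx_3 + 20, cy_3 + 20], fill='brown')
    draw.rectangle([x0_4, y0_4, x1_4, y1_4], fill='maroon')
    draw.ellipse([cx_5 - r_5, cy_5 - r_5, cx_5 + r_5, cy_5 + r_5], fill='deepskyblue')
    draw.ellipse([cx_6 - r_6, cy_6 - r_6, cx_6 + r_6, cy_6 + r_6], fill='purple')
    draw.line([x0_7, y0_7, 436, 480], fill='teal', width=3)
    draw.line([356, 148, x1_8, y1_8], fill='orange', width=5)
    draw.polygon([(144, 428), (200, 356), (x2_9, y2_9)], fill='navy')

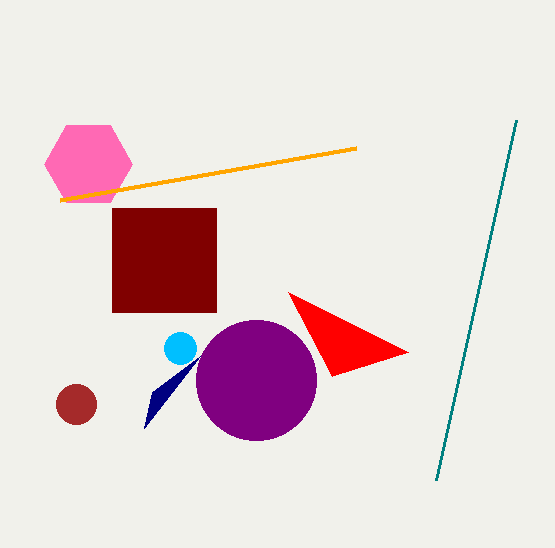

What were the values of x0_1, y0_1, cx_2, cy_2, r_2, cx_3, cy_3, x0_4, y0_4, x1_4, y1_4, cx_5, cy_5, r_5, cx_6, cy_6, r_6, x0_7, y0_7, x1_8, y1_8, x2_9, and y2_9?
x0_1 = 408
y0_1 = 352
cx_2 = 88
cy_2 = 164
r_2 = 44
cx_3 = 76
cy_3 = 404
x0_4 = 112
y0_4 = 208
x1_4 = 216
y1_4 = 312
cx_5 = 180
cy_5 = 348
r_5 = 16
cx_6 = 256
cy_6 = 380
r_6 = 60
x0_7 = 516
y0_7 = 120
x1_8 = 60
y1_8 = 200
x2_9 = 152
y2_9 = 392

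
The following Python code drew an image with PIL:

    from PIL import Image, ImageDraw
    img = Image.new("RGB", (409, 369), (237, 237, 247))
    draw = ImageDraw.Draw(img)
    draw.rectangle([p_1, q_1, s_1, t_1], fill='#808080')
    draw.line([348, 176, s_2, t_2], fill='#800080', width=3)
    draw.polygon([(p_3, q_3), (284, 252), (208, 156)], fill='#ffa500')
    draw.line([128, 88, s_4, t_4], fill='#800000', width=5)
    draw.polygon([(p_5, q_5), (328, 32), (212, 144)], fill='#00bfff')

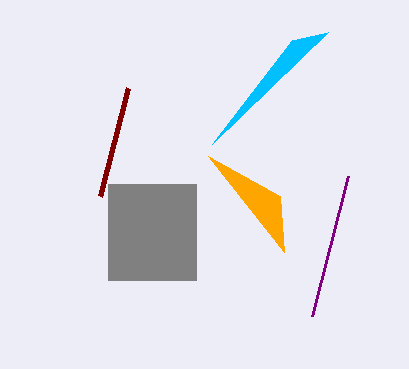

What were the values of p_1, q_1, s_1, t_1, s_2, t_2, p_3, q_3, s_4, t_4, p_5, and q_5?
p_1 = 108, q_1 = 184, s_1 = 196, t_1 = 280, s_2 = 312, t_2 = 316, p_3 = 280, q_3 = 196, s_4 = 100, t_4 = 196, p_5 = 292, q_5 = 40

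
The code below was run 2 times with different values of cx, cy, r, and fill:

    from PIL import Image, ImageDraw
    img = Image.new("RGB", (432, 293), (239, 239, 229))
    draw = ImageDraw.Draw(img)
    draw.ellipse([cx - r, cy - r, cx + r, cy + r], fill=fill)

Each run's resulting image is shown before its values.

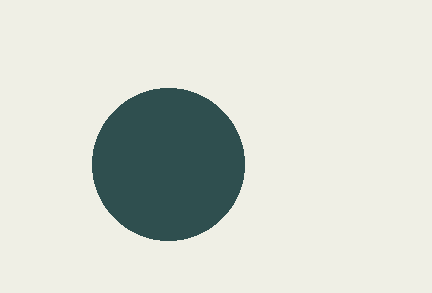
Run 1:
cx = 168, cy = 164, r = 76, fill = 'darkslategray'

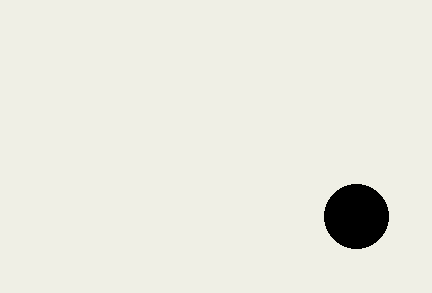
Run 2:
cx = 356
cy = 216
r = 32
fill = 'black'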